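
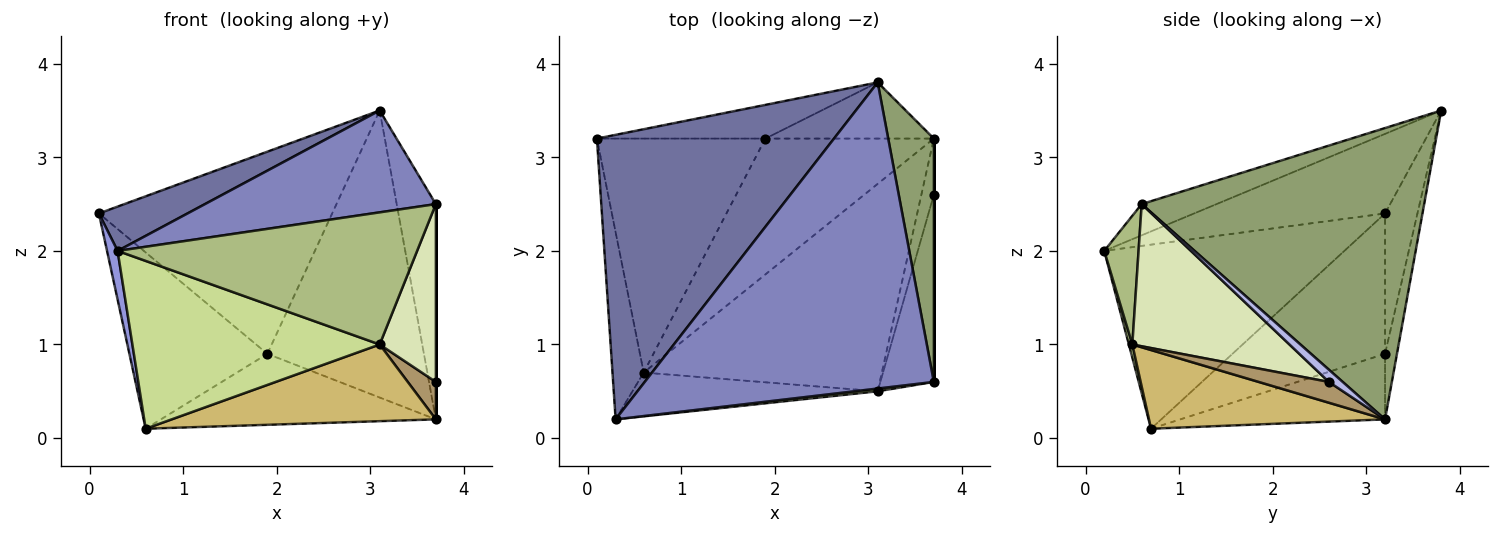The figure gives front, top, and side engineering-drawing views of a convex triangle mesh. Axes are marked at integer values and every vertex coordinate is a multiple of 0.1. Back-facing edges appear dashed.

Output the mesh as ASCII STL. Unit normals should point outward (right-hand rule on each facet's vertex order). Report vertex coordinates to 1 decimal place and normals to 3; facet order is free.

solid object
 facet normal -0.315 -0.146 0.938
  outer loop
   vertex 3.1 3.8 3.5
   vertex 0.1 3.2 2.4
   vertex 0.3 0.2 2.0
  endloop
 endfacet
 facet normal -0.102 -0.314 0.944
  outer loop
   vertex 3.7 0.6 2.5
   vertex 3.1 3.8 3.5
   vertex 0.3 0.2 2.0
  endloop
 endfacet
 facet normal -0.985 -0.043 -0.167
  outer loop
   vertex 0.6 0.7 0.1
   vertex 0.3 0.2 2.0
   vertex 0.1 3.2 2.4
  endloop
 endfacet
 facet normal 1.000 0.000 0.000
  outer loop
   vertex 3.7 3.2 0.2
   vertex 3.7 0.6 2.5
   vertex 3.7 2.6 0.6
  endloop
 endfacet
 facet normal 0.979 0.136 0.153
  outer loop
   vertex 3.7 3.2 0.2
   vertex 3.1 3.8 3.5
   vertex 3.7 0.6 2.5
  endloop
 endfacet
 facet normal 0.114 -0.993 0.021
  outer loop
   vertex 3.1 0.5 1.0
   vertex 3.7 0.6 2.5
   vertex 0.3 0.2 2.0
  endloop
 endfacet
 facet normal 0.013 -0.968 -0.252
  outer loop
   vertex 3.1 0.5 1.0
   vertex 0.3 0.2 2.0
   vertex 0.6 0.7 0.1
  endloop
 endfacet
 facet normal 0.888 -0.317 -0.334
  outer loop
   vertex 3.1 0.5 1.0
   vertex 3.7 2.6 0.6
   vertex 3.7 0.6 2.5
  endloop
 endfacet
 facet normal 0.811 -0.324 -0.487
  outer loop
   vertex 3.1 0.5 1.0
   vertex 3.7 3.2 0.2
   vertex 3.7 2.6 0.6
  endloop
 endfacet
 facet normal 0.296 -0.331 -0.896
  outer loop
   vertex 3.1 0.5 1.0
   vertex 0.6 0.7 0.1
   vertex 3.7 3.2 0.2
  endloop
 endfacet
 facet normal -0.554 0.501 -0.665
  outer loop
   vertex 1.9 3.2 0.9
   vertex 0.6 0.7 0.1
   vertex 0.1 3.2 2.4
  endloop
 endfacet
 facet normal -0.326 0.438 -0.838
  outer loop
   vertex 1.9 3.2 0.9
   vertex 3.7 3.2 0.2
   vertex 0.6 0.7 0.1
  endloop
 endfacet
 facet normal -0.136 0.977 -0.163
  outer loop
   vertex 1.9 3.2 0.9
   vertex 0.1 3.2 2.4
   vertex 3.1 3.8 3.5
  endloop
 endfacet
 facet normal -0.074 0.979 -0.191
  outer loop
   vertex 1.9 3.2 0.9
   vertex 3.1 3.8 3.5
   vertex 3.7 3.2 0.2
  endloop
 endfacet
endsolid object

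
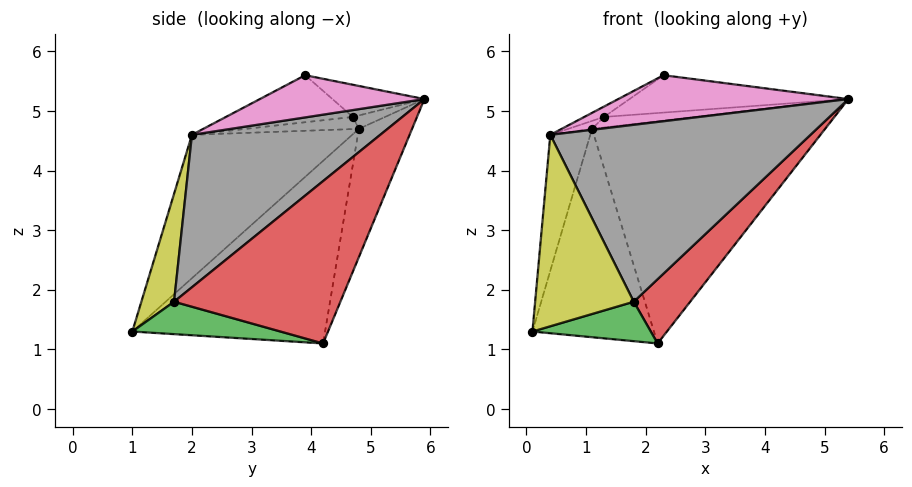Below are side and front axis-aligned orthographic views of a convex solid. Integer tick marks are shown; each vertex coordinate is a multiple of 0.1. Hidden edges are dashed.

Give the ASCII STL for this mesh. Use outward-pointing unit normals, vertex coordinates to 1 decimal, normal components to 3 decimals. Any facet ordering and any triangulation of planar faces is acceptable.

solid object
 facet normal -0.799 0.504 -0.328
  outer loop
   vertex 1.1 4.8 4.7
   vertex 2.2 4.2 1.1
   vertex 0.1 1.0 1.3
  endloop
 endfacet
 facet normal -0.217 0.950 -0.225
  outer loop
   vertex 1.1 4.8 4.7
   vertex 5.4 5.9 5.2
   vertex 2.2 4.2 1.1
  endloop
 endfacet
 facet normal 0.382 -0.305 -0.872
  outer loop
   vertex 1.8 1.7 1.8
   vertex 0.1 1.0 1.3
   vertex 2.2 4.2 1.1
  endloop
 endfacet
 facet normal 0.810 -0.275 -0.518
  outer loop
   vertex 1.8 1.7 1.8
   vertex 2.2 4.2 1.1
   vertex 5.4 5.9 5.2
  endloop
 endfacet
 facet normal -0.205 0.487 0.849
  outer loop
   vertex 1.3 4.7 4.9
   vertex 2.3 3.9 5.6
   vertex 5.4 5.9 5.2
  endloop
 endfacet
 facet normal -0.261 0.734 0.627
  outer loop
   vertex 1.3 4.7 4.9
   vertex 5.4 5.9 5.2
   vertex 1.1 4.8 4.7
  endloop
 endfacet
 facet normal 0.532 -0.744 0.403
  outer loop
   vertex 0.4 2.0 4.6
   vertex 5.4 5.9 5.2
   vertex 2.3 3.9 5.6
  endloop
 endfacet
 facet normal 0.548 -0.757 0.355
  outer loop
   vertex 0.4 2.0 4.6
   vertex 1.8 1.7 1.8
   vertex 5.4 5.9 5.2
  endloop
 endfacet
 facet normal 0.305 -0.919 0.251
  outer loop
   vertex 0.4 2.0 4.6
   vertex 0.1 1.0 1.3
   vertex 1.8 1.7 1.8
  endloop
 endfacet
 facet normal -0.527 0.082 0.846
  outer loop
   vertex 0.4 2.0 4.6
   vertex 2.3 3.9 5.6
   vertex 1.3 4.7 4.9
  endloop
 endfacet
 facet normal -0.970 0.242 0.015
  outer loop
   vertex 0.4 2.0 4.6
   vertex 1.1 4.8 4.7
   vertex 0.1 1.0 1.3
  endloop
 endfacet
 facet normal -0.664 0.140 0.734
  outer loop
   vertex 0.4 2.0 4.6
   vertex 1.3 4.7 4.9
   vertex 1.1 4.8 4.7
  endloop
 endfacet
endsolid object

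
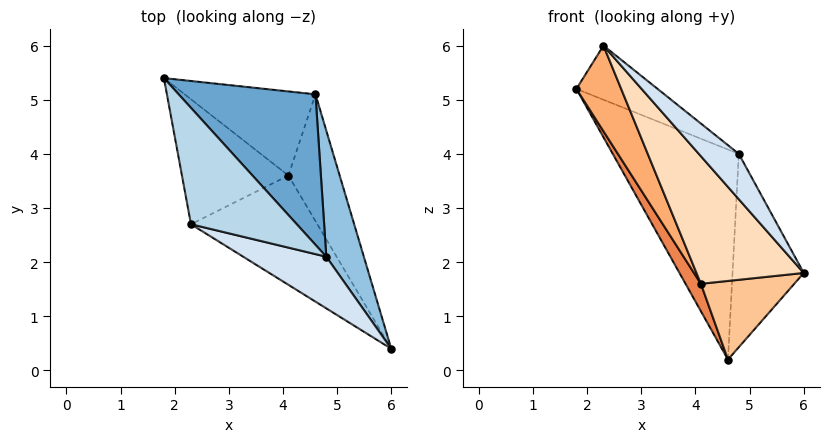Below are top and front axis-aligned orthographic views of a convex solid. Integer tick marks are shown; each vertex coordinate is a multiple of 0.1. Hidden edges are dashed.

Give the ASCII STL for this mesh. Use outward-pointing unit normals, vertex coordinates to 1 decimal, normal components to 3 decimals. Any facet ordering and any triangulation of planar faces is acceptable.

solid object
 facet normal 0.748 0.539 0.387
  outer loop
   vertex 4.8 2.1 4.0
   vertex 4.6 5.1 0.2
   vertex 1.8 5.4 5.2
  endloop
 endfacet
 facet normal 0.910 0.348 0.227
  outer loop
   vertex 4.8 2.1 4.0
   vertex 6.0 0.4 1.8
   vertex 4.6 5.1 0.2
  endloop
 endfacet
 facet normal 0.637 0.325 0.699
  outer loop
   vertex 4.8 2.1 4.0
   vertex 1.8 5.4 5.2
   vertex 2.3 2.7 6.0
  endloop
 endfacet
 facet normal 0.405 -0.603 0.687
  outer loop
   vertex 4.8 2.1 4.0
   vertex 2.3 2.7 6.0
   vertex 6.0 0.4 1.8
  endloop
 endfacet
 facet normal -0.866 -0.155 -0.476
  outer loop
   vertex 4.1 3.6 1.6
   vertex 1.8 5.4 5.2
   vertex 4.6 5.1 0.2
  endloop
 endfacet
 facet normal -0.866 -0.283 -0.412
  outer loop
   vertex 4.1 3.6 1.6
   vertex 2.3 2.7 6.0
   vertex 1.8 5.4 5.2
  endloop
 endfacet
 facet normal -0.624 -0.412 -0.664
  outer loop
   vertex 4.1 3.6 1.6
   vertex 4.6 5.1 0.2
   vertex 6.0 0.4 1.8
  endloop
 endfacet
 facet normal -0.771 -0.484 -0.414
  outer loop
   vertex 4.1 3.6 1.6
   vertex 6.0 0.4 1.8
   vertex 2.3 2.7 6.0
  endloop
 endfacet
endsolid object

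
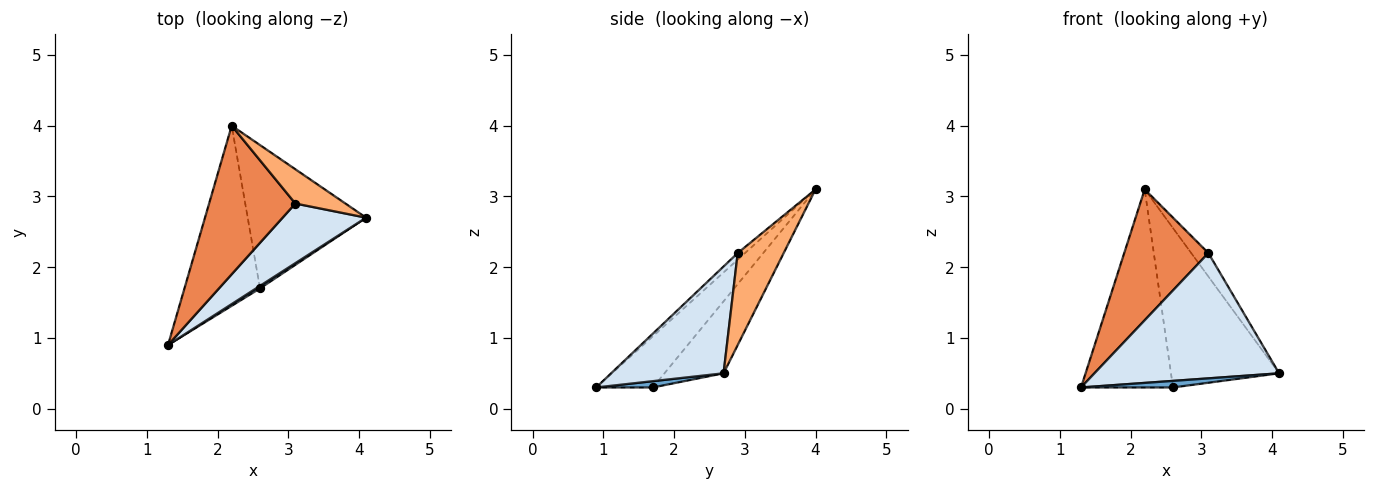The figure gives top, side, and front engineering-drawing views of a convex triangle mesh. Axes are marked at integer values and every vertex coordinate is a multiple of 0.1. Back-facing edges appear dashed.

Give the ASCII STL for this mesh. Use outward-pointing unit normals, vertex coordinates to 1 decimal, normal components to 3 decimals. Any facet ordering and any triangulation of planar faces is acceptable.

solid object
 facet normal 0.498 -0.809 0.311
  outer loop
   vertex 2.6 1.7 0.3
   vertex 4.1 2.7 0.5
   vertex 1.3 0.9 0.3
  endloop
 endfacet
 facet normal -0.414 0.673 -0.612
  outer loop
   vertex 2.6 1.7 0.3
   vertex 1.3 0.9 0.3
   vertex 2.2 4.0 3.1
  endloop
 endfacet
 facet normal -0.377 0.689 -0.620
  outer loop
   vertex 2.6 1.7 0.3
   vertex 2.2 4.0 3.1
   vertex 4.1 2.7 0.5
  endloop
 endfacet
 facet normal 0.482 -0.791 0.376
  outer loop
   vertex 3.1 2.9 2.2
   vertex 1.3 0.9 0.3
   vertex 4.1 2.7 0.5
  endloop
 endfacet
 facet normal -0.057 -0.660 0.749
  outer loop
   vertex 3.1 2.9 2.2
   vertex 2.2 4.0 3.1
   vertex 1.3 0.9 0.3
  endloop
 endfacet
 facet normal 0.835 0.311 0.454
  outer loop
   vertex 3.1 2.9 2.2
   vertex 4.1 2.7 0.5
   vertex 2.2 4.0 3.1
  endloop
 endfacet
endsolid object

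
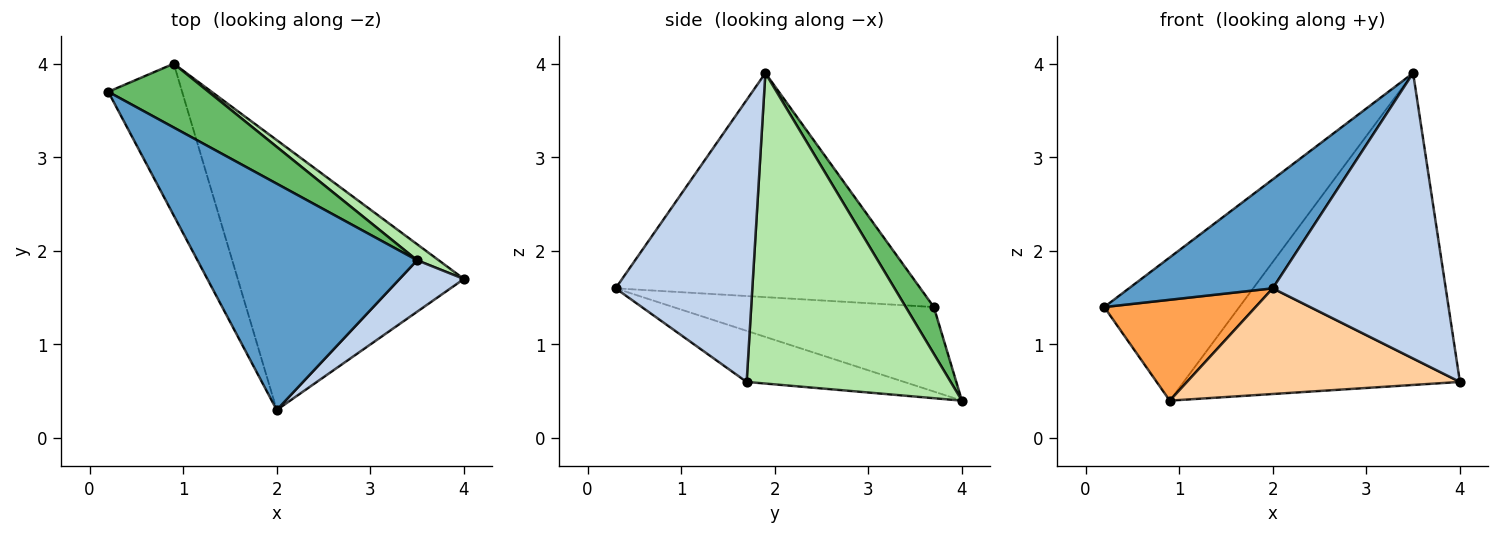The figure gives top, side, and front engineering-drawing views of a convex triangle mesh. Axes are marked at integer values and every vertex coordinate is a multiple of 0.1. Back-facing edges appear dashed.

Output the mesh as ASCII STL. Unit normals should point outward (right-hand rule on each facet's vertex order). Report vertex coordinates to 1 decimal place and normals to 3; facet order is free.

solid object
 facet normal -0.677 -0.319 0.663
  outer loop
   vertex 3.5 1.9 3.9
   vertex 0.2 3.7 1.4
   vertex 2.0 0.3 1.6
  endloop
 endfacet
 facet normal 0.614 -0.777 0.140
  outer loop
   vertex 3.5 1.9 3.9
   vertex 2.0 0.3 1.6
   vertex 4.0 1.7 0.6
  endloop
 endfacet
 facet normal -0.690 -0.401 -0.603
  outer loop
   vertex 0.9 4.0 0.4
   vertex 2.0 0.3 1.6
   vertex 0.2 3.7 1.4
  endloop
 endfacet
 facet normal -0.206 -0.357 -0.911
  outer loop
   vertex 0.9 4.0 0.4
   vertex 4.0 1.7 0.6
   vertex 2.0 0.3 1.6
  endloop
 endfacet
 facet normal 0.187 0.897 0.400
  outer loop
   vertex 0.9 4.0 0.4
   vertex 0.2 3.7 1.4
   vertex 3.5 1.9 3.9
  endloop
 endfacet
 facet normal 0.594 0.804 0.041
  outer loop
   vertex 0.9 4.0 0.4
   vertex 3.5 1.9 3.9
   vertex 4.0 1.7 0.6
  endloop
 endfacet
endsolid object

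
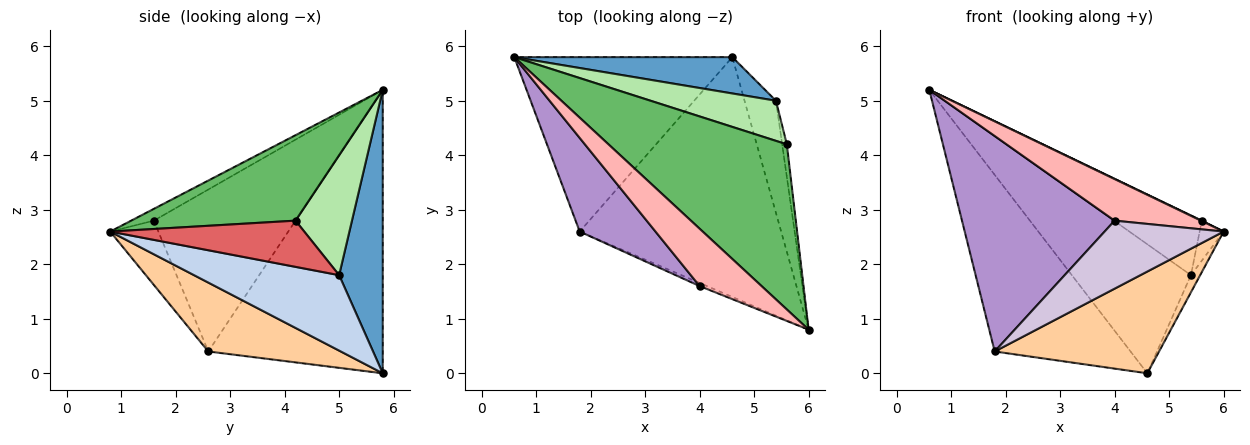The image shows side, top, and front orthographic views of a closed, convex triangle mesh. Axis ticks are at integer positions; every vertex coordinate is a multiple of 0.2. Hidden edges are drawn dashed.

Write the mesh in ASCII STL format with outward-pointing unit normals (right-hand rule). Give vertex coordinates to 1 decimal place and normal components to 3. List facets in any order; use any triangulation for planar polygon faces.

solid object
 facet normal 0.332 0.908 0.256
  outer loop
   vertex 5.4 5.0 1.8
   vertex 4.6 5.8 0.0
   vertex 0.6 5.8 5.2
  endloop
 endfacet
 facet normal 0.922 0.059 -0.384
  outer loop
   vertex 5.4 5.0 1.8
   vertex 6.0 0.8 2.6
   vertex 4.6 5.8 0.0
  endloop
 endfacet
 facet normal -0.674 0.525 -0.519
  outer loop
   vertex 1.8 2.6 0.4
   vertex 0.6 5.8 5.2
   vertex 4.6 5.8 0.0
  endloop
 endfacet
 facet normal 0.300 -0.373 -0.878
  outer loop
   vertex 1.8 2.6 0.4
   vertex 4.6 5.8 0.0
   vertex 6.0 0.8 2.6
  endloop
 endfacet
 facet normal 0.432 -0.002 0.902
  outer loop
   vertex 5.6 4.2 2.8
   vertex 0.6 5.8 5.2
   vertex 6.0 0.8 2.6
  endloop
 endfacet
 facet normal 0.471 0.733 0.492
  outer loop
   vertex 5.6 4.2 2.8
   vertex 5.4 5.0 1.8
   vertex 0.6 5.8 5.2
  endloop
 endfacet
 facet normal 0.987 0.122 -0.100
  outer loop
   vertex 5.6 4.2 2.8
   vertex 6.0 0.8 2.6
   vertex 5.4 5.0 1.8
  endloop
 endfacet
 facet normal -0.152 -0.580 0.800
  outer loop
   vertex 4.0 1.6 2.8
   vertex 6.0 0.8 2.6
   vertex 0.6 5.8 5.2
  endloop
 endfacet
 facet normal -0.648 -0.698 0.303
  outer loop
   vertex 4.0 1.6 2.8
   vertex 0.6 5.8 5.2
   vertex 1.8 2.6 0.4
  endloop
 endfacet
 facet normal -0.375 -0.926 -0.042
  outer loop
   vertex 4.0 1.6 2.8
   vertex 1.8 2.6 0.4
   vertex 6.0 0.8 2.6
  endloop
 endfacet
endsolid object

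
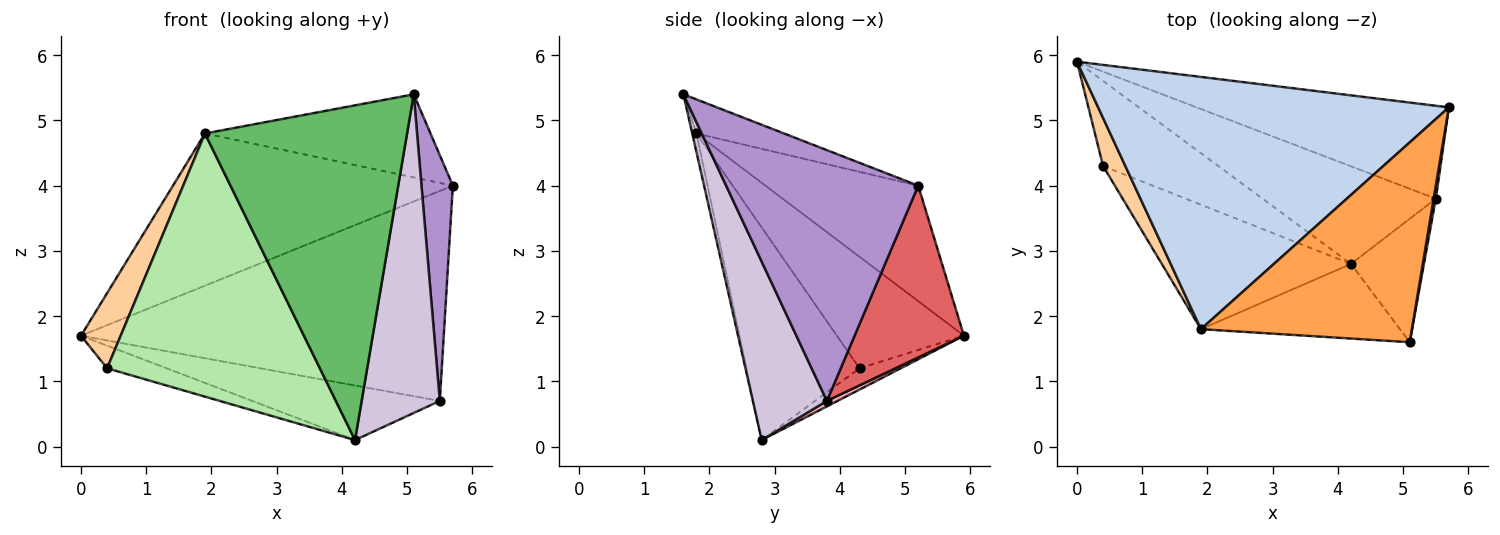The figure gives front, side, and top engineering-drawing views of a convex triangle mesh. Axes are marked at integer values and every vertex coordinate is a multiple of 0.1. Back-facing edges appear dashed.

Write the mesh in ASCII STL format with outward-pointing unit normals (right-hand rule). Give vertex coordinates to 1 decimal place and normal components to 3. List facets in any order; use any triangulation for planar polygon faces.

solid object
 facet normal -0.175 0.253 -0.951
  outer loop
   vertex 0.4 4.3 1.2
   vertex 0.0 5.9 1.7
   vertex 4.2 2.8 0.1
  endloop
 endfacet
 facet normal -0.271 0.497 0.824
  outer loop
   vertex 1.9 1.8 4.8
   vertex 5.7 5.2 4.0
   vertex 0.0 5.9 1.7
  endloop
 endfacet
 facet normal -0.148 0.380 0.913
  outer loop
   vertex 1.9 1.8 4.8
   vertex 5.1 1.6 5.4
   vertex 5.7 5.2 4.0
  endloop
 endfacet
 facet normal -0.938 -0.293 0.187
  outer loop
   vertex 1.9 1.8 4.8
   vertex 0.0 5.9 1.7
   vertex 0.4 4.3 1.2
  endloop
 endfacet
 facet normal -0.020 -0.976 -0.218
  outer loop
   vertex 1.9 1.8 4.8
   vertex 4.2 2.8 0.1
   vertex 5.1 1.6 5.4
  endloop
 endfacet
 facet normal -0.433 -0.815 -0.385
  outer loop
   vertex 1.9 1.8 4.8
   vertex 0.4 4.3 1.2
   vertex 4.2 2.8 0.1
  endloop
 endfacet
 facet normal 0.266 0.882 -0.390
  outer loop
   vertex 5.5 3.8 0.7
   vertex 0.0 5.9 1.7
   vertex 5.7 5.2 4.0
  endloop
 endfacet
 facet normal 0.028 0.488 -0.873
  outer loop
   vertex 5.5 3.8 0.7
   vertex 4.2 2.8 0.1
   vertex 0.0 5.9 1.7
  endloop
 endfacet
 facet normal 0.987 -0.161 0.009
  outer loop
   vertex 5.5 3.8 0.7
   vertex 5.7 5.2 4.0
   vertex 5.1 1.6 5.4
  endloop
 endfacet
 facet normal 0.662 -0.699 -0.271
  outer loop
   vertex 5.5 3.8 0.7
   vertex 5.1 1.6 5.4
   vertex 4.2 2.8 0.1
  endloop
 endfacet
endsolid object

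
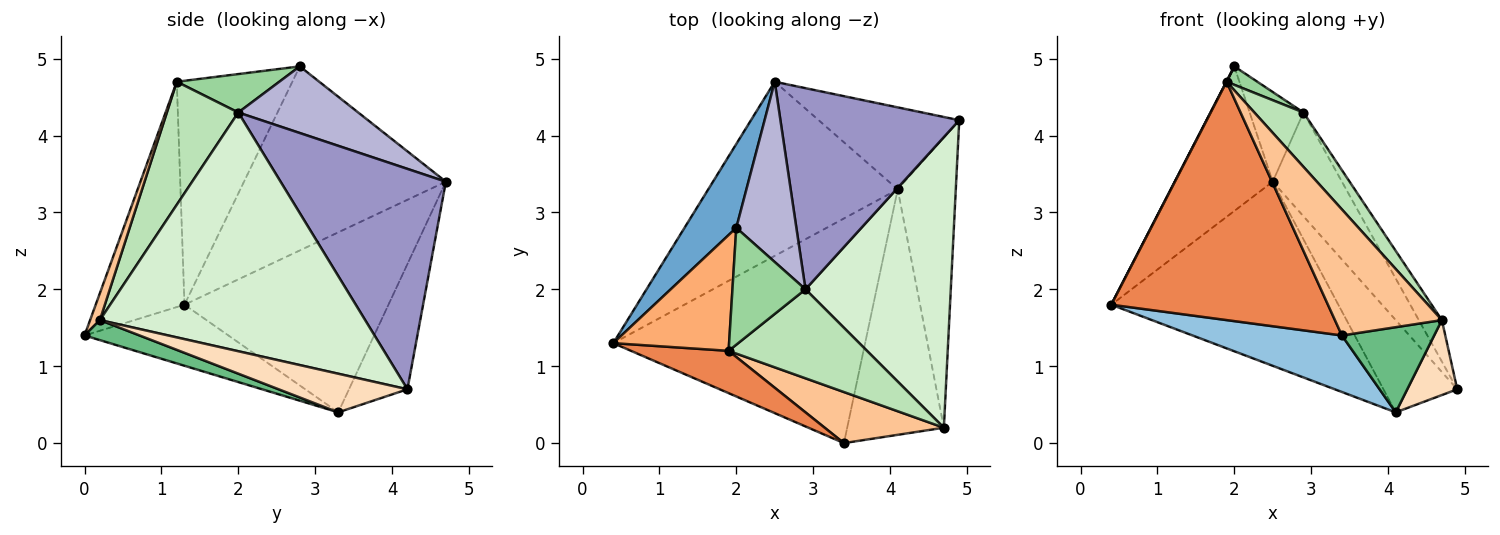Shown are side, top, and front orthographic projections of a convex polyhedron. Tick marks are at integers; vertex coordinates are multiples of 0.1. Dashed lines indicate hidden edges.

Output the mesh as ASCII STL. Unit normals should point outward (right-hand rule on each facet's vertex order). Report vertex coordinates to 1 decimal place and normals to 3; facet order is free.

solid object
 facet normal -0.872 0.423 0.245
  outer loop
   vertex 2.5 4.7 3.4
   vertex 0.4 1.3 1.8
   vertex 2.0 2.8 4.9
  endloop
 endfacet
 facet normal -0.229 -0.238 -0.944
  outer loop
   vertex 4.1 3.3 0.4
   vertex 3.4 0.0 1.4
   vertex 0.4 1.3 1.8
  endloop
 endfacet
 facet normal -0.547 0.608 -0.575
  outer loop
   vertex 4.1 3.3 0.4
   vertex 0.4 1.3 1.8
   vertex 2.5 4.7 3.4
  endloop
 endfacet
 facet normal -0.509 0.643 -0.572
  outer loop
   vertex 4.1 3.3 0.4
   vertex 2.5 4.7 3.4
   vertex 4.9 4.2 0.7
  endloop
 endfacet
 facet normal -0.374 -0.913 0.162
  outer loop
   vertex 1.9 1.2 4.7
   vertex 0.4 1.3 1.8
   vertex 3.4 0.0 1.4
  endloop
 endfacet
 facet normal -0.888 -0.002 0.459
  outer loop
   vertex 1.9 1.2 4.7
   vertex 2.0 2.8 4.9
   vertex 0.4 1.3 1.8
  endloop
 endfacet
 facet normal 0.085 -0.923 0.374
  outer loop
   vertex 4.7 0.2 1.6
   vertex 1.9 1.2 4.7
   vertex 3.4 0.0 1.4
  endloop
 endfacet
 facet normal 0.542 -0.210 -0.814
  outer loop
   vertex 4.7 0.2 1.6
   vertex 4.1 3.3 0.4
   vertex 4.9 4.2 0.7
  endloop
 endfacet
 facet normal 0.192 -0.322 -0.927
  outer loop
   vertex 4.7 0.2 1.6
   vertex 3.4 0.0 1.4
   vertex 4.1 3.3 0.4
  endloop
 endfacet
 facet normal 0.461 -0.138 0.876
  outer loop
   vertex 2.9 2.0 4.3
   vertex 2.0 2.8 4.9
   vertex 1.9 1.2 4.7
  endloop
 endfacet
 facet normal 0.604 -0.415 0.680
  outer loop
   vertex 2.9 2.0 4.3
   vertex 1.9 1.2 4.7
   vertex 4.7 0.2 1.6
  endloop
 endfacet
 facet normal 0.852 0.074 0.519
  outer loop
   vertex 2.9 2.0 4.3
   vertex 4.7 0.2 1.6
   vertex 4.9 4.2 0.7
  endloop
 endfacet
 facet normal 0.739 0.309 0.599
  outer loop
   vertex 2.9 2.0 4.3
   vertex 4.9 4.2 0.7
   vertex 2.5 4.7 3.4
  endloop
 endfacet
 facet normal 0.705 0.316 0.635
  outer loop
   vertex 2.9 2.0 4.3
   vertex 2.5 4.7 3.4
   vertex 2.0 2.8 4.9
  endloop
 endfacet
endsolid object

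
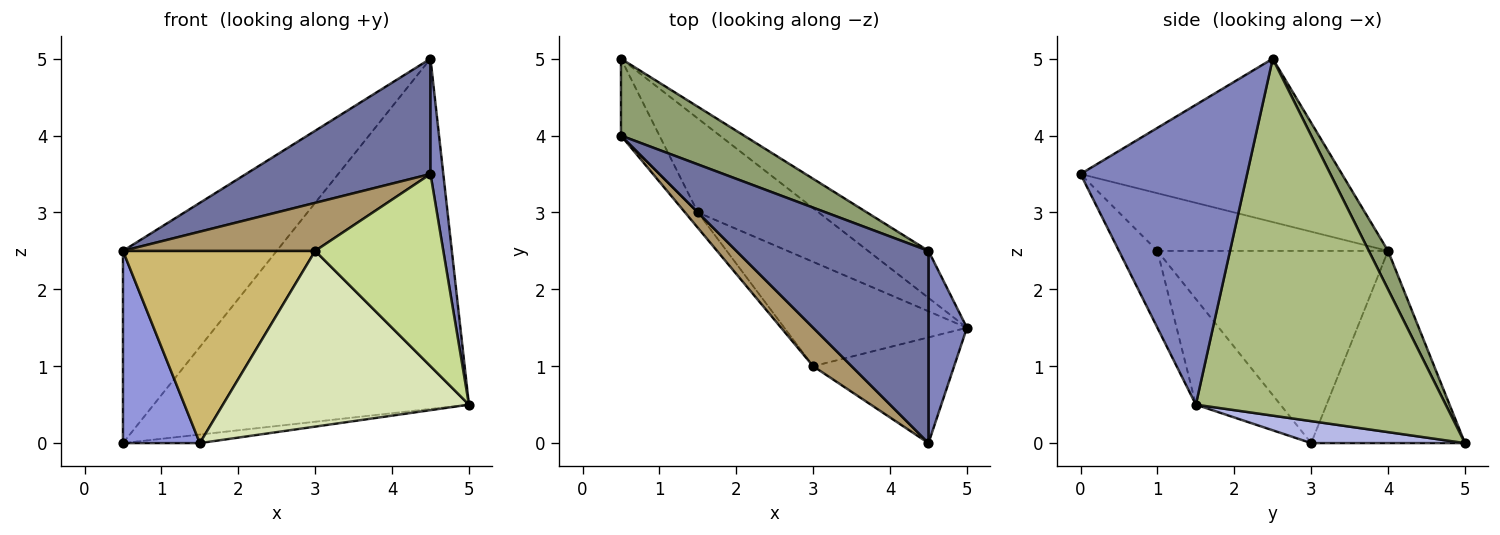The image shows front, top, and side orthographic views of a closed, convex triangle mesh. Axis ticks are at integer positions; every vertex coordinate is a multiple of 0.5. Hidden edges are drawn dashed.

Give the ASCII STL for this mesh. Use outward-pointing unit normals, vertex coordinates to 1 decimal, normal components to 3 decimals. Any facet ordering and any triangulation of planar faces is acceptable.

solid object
 facet normal -0.589 -0.416 0.693
  outer loop
   vertex 4.5 2.5 5.0
   vertex 0.5 4.0 2.5
   vertex 4.5 0.0 3.5
  endloop
 endfacet
 facet normal 0.989 -0.076 0.127
  outer loop
   vertex 4.5 2.5 5.0
   vertex 4.5 0.0 3.5
   vertex 5.0 1.5 0.5
  endloop
 endfacet
 facet normal -0.880 -0.440 -0.176
  outer loop
   vertex 0.5 5.0 0.0
   vertex 1.5 3.0 0.0
   vertex 0.5 4.0 2.5
  endloop
 endfacet
 facet normal 0.178 0.089 -0.980
  outer loop
   vertex 0.5 5.0 0.0
   vertex 5.0 1.5 0.5
   vertex 1.5 3.0 0.0
  endloop
 endfacet
 facet normal 0.115 0.922 0.369
  outer loop
   vertex 0.5 5.0 0.0
   vertex 0.5 4.0 2.5
   vertex 4.5 2.5 5.0
  endloop
 endfacet
 facet normal 0.618 0.779 -0.105
  outer loop
   vertex 0.5 5.0 0.0
   vertex 4.5 2.5 5.0
   vertex 5.0 1.5 0.5
  endloop
 endfacet
 facet normal -0.254 -0.847 -0.466
  outer loop
   vertex 3.0 1.0 2.5
   vertex 5.0 1.5 0.5
   vertex 4.5 0.0 3.5
  endloop
 endfacet
 facet normal -0.283 -0.825 -0.490
  outer loop
   vertex 3.0 1.0 2.5
   vertex 1.5 3.0 0.0
   vertex 5.0 1.5 0.5
  endloop
 endfacet
 facet normal -0.684 -0.570 0.456
  outer loop
   vertex 3.0 1.0 2.5
   vertex 4.5 0.0 3.5
   vertex 0.5 4.0 2.5
  endloop
 endfacet
 facet normal -0.767 -0.639 -0.051
  outer loop
   vertex 3.0 1.0 2.5
   vertex 0.5 4.0 2.5
   vertex 1.5 3.0 0.0
  endloop
 endfacet
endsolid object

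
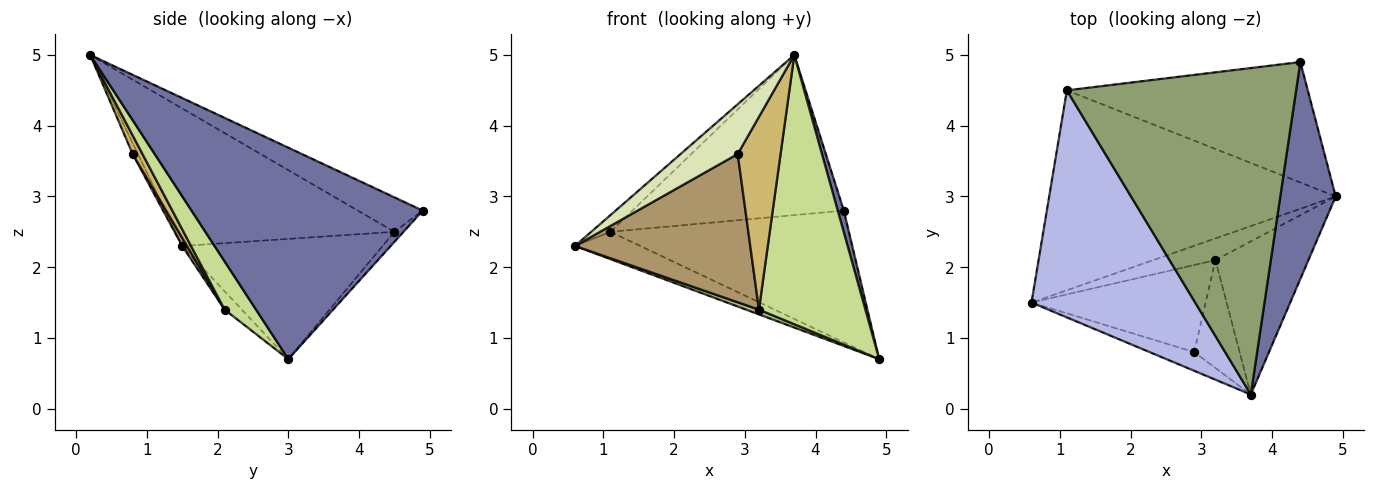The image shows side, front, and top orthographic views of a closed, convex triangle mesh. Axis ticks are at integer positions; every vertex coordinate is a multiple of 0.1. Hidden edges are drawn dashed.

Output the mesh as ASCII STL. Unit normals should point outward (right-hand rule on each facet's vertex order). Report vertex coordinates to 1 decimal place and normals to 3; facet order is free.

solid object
 facet normal 0.967 -0.025 0.253
  outer loop
   vertex 4.4 4.9 2.8
   vertex 3.7 0.2 5.0
   vertex 4.9 3.0 0.7
  endloop
 endfacet
 facet normal -0.384 0.125 -0.915
  outer loop
   vertex 1.1 4.5 2.5
   vertex 4.9 3.0 0.7
   vertex 0.6 1.5 2.3
  endloop
 endfacet
 facet normal -0.028 0.738 -0.674
  outer loop
   vertex 1.1 4.5 2.5
   vertex 4.4 4.9 2.8
   vertex 4.9 3.0 0.7
  endloop
 endfacet
 facet normal -0.642 0.056 0.764
  outer loop
   vertex 1.1 4.5 2.5
   vertex 0.6 1.5 2.3
   vertex 3.7 0.2 5.0
  endloop
 endfacet
 facet normal -0.134 0.436 0.890
  outer loop
   vertex 1.1 4.5 2.5
   vertex 3.7 0.2 5.0
   vertex 4.4 4.9 2.8
  endloop
 endfacet
 facet normal -0.277 -0.206 -0.938
  outer loop
   vertex 3.2 2.1 1.4
   vertex 0.6 1.5 2.3
   vertex 4.9 3.0 0.7
  endloop
 endfacet
 facet normal 0.249 -0.842 -0.479
  outer loop
   vertex 3.2 2.1 1.4
   vertex 4.9 3.0 0.7
   vertex 3.7 0.2 5.0
  endloop
 endfacet
 facet normal -0.086 -0.933 -0.351
  outer loop
   vertex 2.9 0.8 3.6
   vertex 3.7 0.2 5.0
   vertex 0.6 1.5 2.3
  endloop
 endfacet
 facet normal 0.024 -0.862 -0.506
  outer loop
   vertex 2.9 0.8 3.6
   vertex 0.6 1.5 2.3
   vertex 3.2 2.1 1.4
  endloop
 endfacet
 facet normal 0.196 -0.856 -0.479
  outer loop
   vertex 2.9 0.8 3.6
   vertex 3.2 2.1 1.4
   vertex 3.7 0.2 5.0
  endloop
 endfacet
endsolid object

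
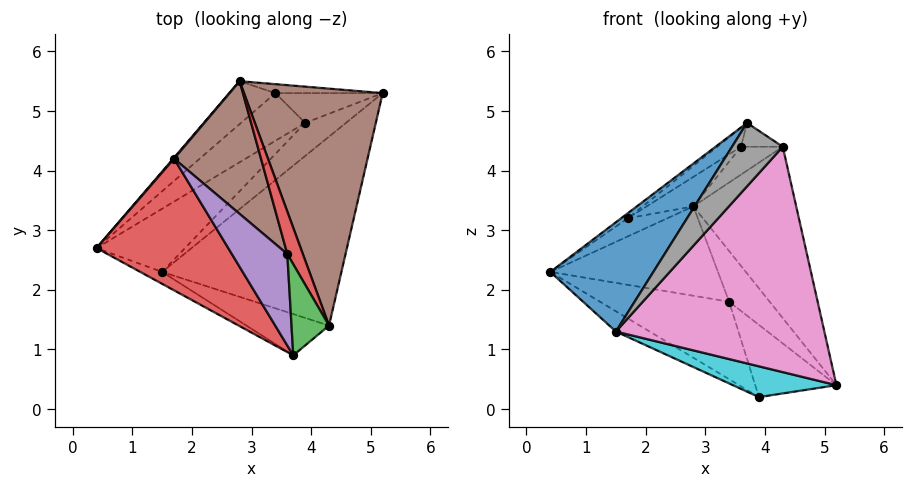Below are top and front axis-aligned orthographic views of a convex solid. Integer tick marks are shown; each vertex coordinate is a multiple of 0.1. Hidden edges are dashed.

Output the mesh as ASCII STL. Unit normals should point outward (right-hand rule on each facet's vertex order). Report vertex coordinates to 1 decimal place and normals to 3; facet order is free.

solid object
 facet normal -0.418 -0.903 -0.099
  outer loop
   vertex 1.5 2.3 1.3
   vertex 3.7 0.9 4.8
   vertex 0.4 2.7 2.3
  endloop
 endfacet
 facet normal -0.649 0.686 -0.329
  outer loop
   vertex 3.4 5.3 1.8
   vertex 0.4 2.7 2.3
   vertex 2.8 5.5 3.4
  endloop
 endfacet
 facet normal -0.134 0.976 -0.172
  outer loop
   vertex 3.4 5.3 1.8
   vertex 2.8 5.5 3.4
   vertex 5.2 5.3 0.4
  endloop
 endfacet
 facet normal -0.593 0.031 0.805
  outer loop
   vertex 1.7 4.2 3.2
   vertex 0.4 2.7 2.3
   vertex 3.7 0.9 4.8
  endloop
 endfacet
 facet normal -0.766 0.642 0.035
  outer loop
   vertex 1.7 4.2 3.2
   vertex 2.8 5.5 3.4
   vertex 0.4 2.7 2.3
  endloop
 endfacet
 facet normal 0.728 0.402 0.556
  outer loop
   vertex 4.3 1.4 4.4
   vertex 5.2 5.3 0.4
   vertex 2.8 5.5 3.4
  endloop
 endfacet
 facet normal 0.422 -0.695 -0.583
  outer loop
   vertex 4.3 1.4 4.4
   vertex 1.5 2.3 1.3
   vertex 5.2 5.3 0.4
  endloop
 endfacet
 facet normal 0.317 -0.795 -0.517
  outer loop
   vertex 4.3 1.4 4.4
   vertex 3.7 0.9 4.8
   vertex 1.5 2.3 1.3
  endloop
 endfacet
 facet normal -0.602 0.244 -0.760
  outer loop
   vertex 3.9 4.8 0.2
   vertex 1.5 2.3 1.3
   vertex 0.4 2.7 2.3
  endloop
 endfacet
 facet normal 0.351 -0.638 -0.685
  outer loop
   vertex 3.9 4.8 0.2
   vertex 5.2 5.3 0.4
   vertex 1.5 2.3 1.3
  endloop
 endfacet
 facet normal -0.637 0.657 -0.404
  outer loop
   vertex 3.9 4.8 0.2
   vertex 0.4 2.7 2.3
   vertex 3.4 5.3 1.8
  endloop
 endfacet
 facet normal -0.285 0.886 -0.366
  outer loop
   vertex 3.9 4.8 0.2
   vertex 3.4 5.3 1.8
   vertex 5.2 5.3 0.4
  endloop
 endfacet
 facet normal 0.398 0.232 0.887
  outer loop
   vertex 3.6 2.6 4.4
   vertex 3.7 0.9 4.8
   vertex 4.3 1.4 4.4
  endloop
 endfacet
 facet normal 0.684 0.399 0.610
  outer loop
   vertex 3.6 2.6 4.4
   vertex 4.3 1.4 4.4
   vertex 2.8 5.5 3.4
  endloop
 endfacet
 facet normal -0.408 0.186 0.894
  outer loop
   vertex 3.6 2.6 4.4
   vertex 1.7 4.2 3.2
   vertex 3.7 0.9 4.8
  endloop
 endfacet
 facet normal -0.398 0.199 0.896
  outer loop
   vertex 3.6 2.6 4.4
   vertex 2.8 5.5 3.4
   vertex 1.7 4.2 3.2
  endloop
 endfacet
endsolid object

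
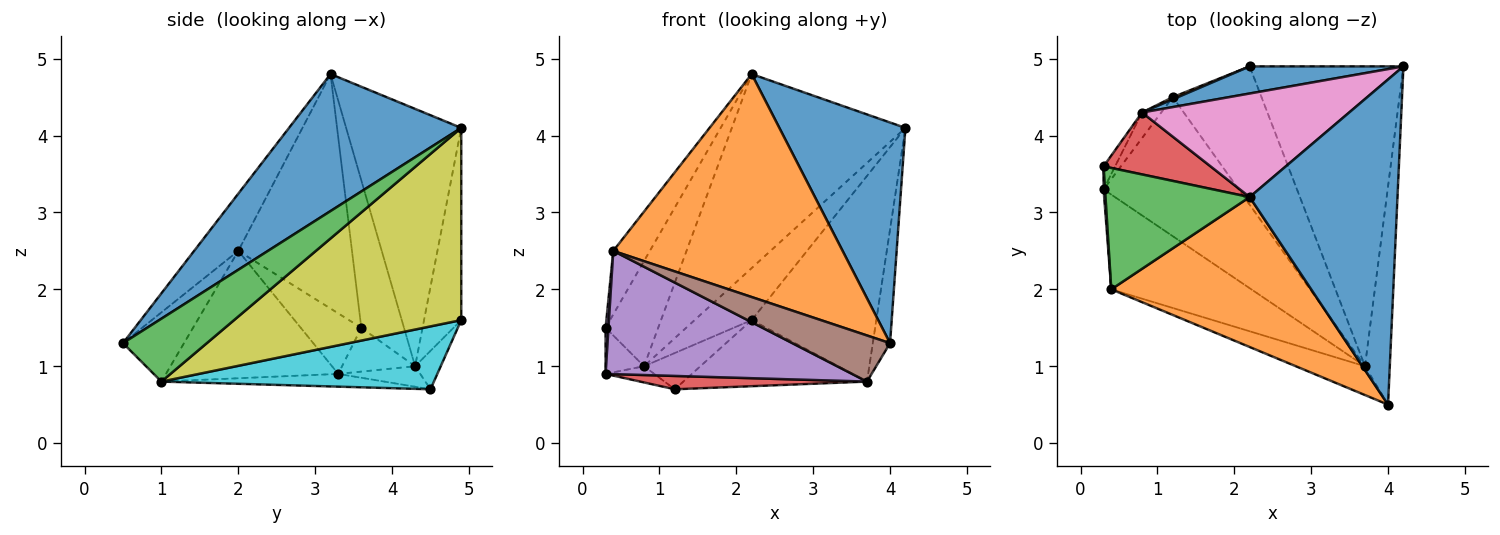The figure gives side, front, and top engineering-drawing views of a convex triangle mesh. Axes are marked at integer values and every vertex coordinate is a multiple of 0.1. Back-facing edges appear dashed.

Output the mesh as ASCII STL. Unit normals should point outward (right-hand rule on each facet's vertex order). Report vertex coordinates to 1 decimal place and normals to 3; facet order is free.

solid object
 facet normal 0.609 -0.446 0.657
  outer loop
   vertex 2.2 3.2 4.8
   vertex 4.0 0.5 1.3
   vertex 4.2 4.9 4.1
  endloop
 endfacet
 facet normal -0.158 -0.819 0.551
  outer loop
   vertex 0.4 2.0 2.5
   vertex 4.0 0.5 1.3
   vertex 2.2 3.2 4.8
  endloop
 endfacet
 facet normal 0.914 0.188 -0.360
  outer loop
   vertex 3.7 1.0 0.8
   vertex 4.2 4.9 4.1
   vertex 4.0 0.5 1.3
  endloop
 endfacet
 facet normal -0.093 -0.095 -0.991
  outer loop
   vertex 3.7 1.0 0.8
   vertex 0.3 3.3 0.9
   vertex 1.2 4.5 0.7
  endloop
 endfacet
 facet normal -0.485 -0.693 -0.533
  outer loop
   vertex 3.7 1.0 0.8
   vertex 0.4 2.0 2.5
   vertex 0.3 3.3 0.9
  endloop
 endfacet
 facet normal -0.468 -0.749 -0.468
  outer loop
   vertex 3.7 1.0 0.8
   vertex 4.0 0.5 1.3
   vertex 0.4 2.0 2.5
  endloop
 endfacet
 facet normal -0.505 0.761 0.406
  outer loop
   vertex 0.8 4.3 1.0
   vertex 2.2 3.2 4.8
   vertex 4.2 4.9 4.1
  endloop
 endfacet
 facet normal -0.669 0.397 -0.628
  outer loop
   vertex 0.8 4.3 1.0
   vertex 1.2 4.5 0.7
   vertex 0.3 3.3 0.9
  endloop
 endfacet
 facet normal 0.718 0.394 -0.574
  outer loop
   vertex 2.2 4.9 1.6
   vertex 4.2 4.9 4.1
   vertex 3.7 1.0 0.8
  endloop
 endfacet
 facet normal 0.539 0.363 -0.760
  outer loop
   vertex 2.2 4.9 1.6
   vertex 3.7 1.0 0.8
   vertex 1.2 4.5 0.7
  endloop
 endfacet
 facet normal -0.501 0.768 0.400
  outer loop
   vertex 2.2 4.9 1.6
   vertex 0.8 4.3 1.0
   vertex 4.2 4.9 4.1
  endloop
 endfacet
 facet normal -0.413 0.909 0.055
  outer loop
   vertex 2.2 4.9 1.6
   vertex 1.2 4.5 0.7
   vertex 0.8 4.3 1.0
  endloop
 endfacet
 facet normal -0.822 0.264 0.505
  outer loop
   vertex 0.3 3.6 1.5
   vertex 0.4 2.0 2.5
   vertex 2.2 3.2 4.8
  endloop
 endfacet
 facet normal -0.573 0.706 0.416
  outer loop
   vertex 0.3 3.6 1.5
   vertex 2.2 3.2 4.8
   vertex 0.8 4.3 1.0
  endloop
 endfacet
 facet normal -0.999 -0.048 0.024
  outer loop
   vertex 0.3 3.6 1.5
   vertex 0.3 3.3 0.9
   vertex 0.4 2.0 2.5
  endloop
 endfacet
 facet normal -0.862 0.454 -0.227
  outer loop
   vertex 0.3 3.6 1.5
   vertex 0.8 4.3 1.0
   vertex 0.3 3.3 0.9
  endloop
 endfacet
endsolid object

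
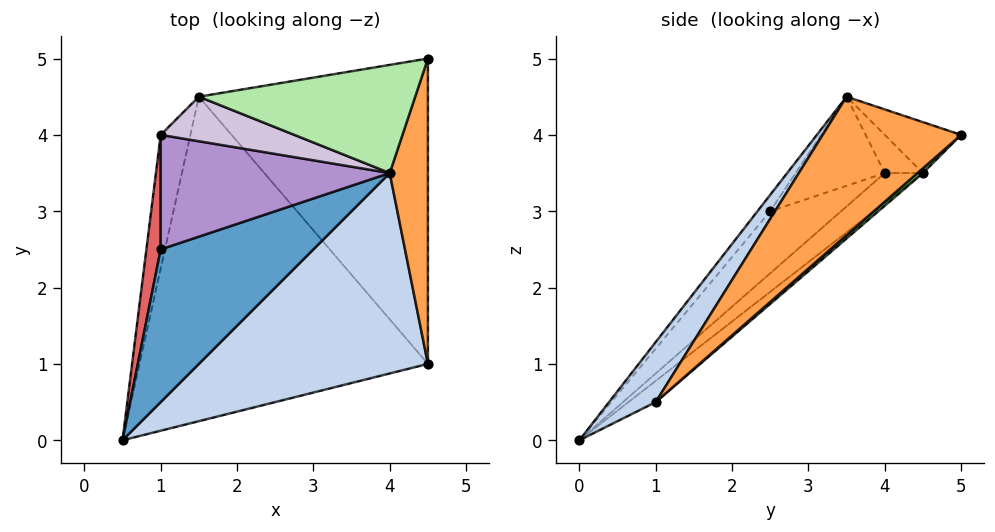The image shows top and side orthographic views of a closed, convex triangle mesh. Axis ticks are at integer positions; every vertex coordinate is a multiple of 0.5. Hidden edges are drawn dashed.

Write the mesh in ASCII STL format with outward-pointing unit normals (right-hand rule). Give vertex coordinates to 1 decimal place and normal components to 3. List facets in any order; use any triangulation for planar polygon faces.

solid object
 facet normal -0.069 -0.761 0.645
  outer loop
   vertex 1.0 2.5 3.0
   vertex 0.5 0.0 0.0
   vertex 4.0 3.5 4.5
  endloop
 endfacet
 facet normal 0.141 -0.832 0.537
  outer loop
   vertex 4.5 1.0 0.5
   vertex 4.0 3.5 4.5
   vertex 0.5 0.0 0.0
  endloop
 endfacet
 facet normal 0.939 -0.227 0.259
  outer loop
   vertex 4.5 1.0 0.5
   vertex 4.5 5.0 4.0
   vertex 4.0 3.5 4.5
  endloop
 endfacet
 facet normal -0.057 0.621 -0.782
  outer loop
   vertex 1.5 4.5 3.5
   vertex 4.5 1.0 0.5
   vertex 0.5 0.0 0.0
  endloop
 endfacet
 facet normal 0.016 0.658 -0.752
  outer loop
   vertex 1.5 4.5 3.5
   vertex 4.5 5.0 4.0
   vertex 4.5 1.0 0.5
  endloop
 endfacet
 facet normal -0.213 0.372 0.904
  outer loop
   vertex 1.5 4.5 3.5
   vertex 4.0 3.5 4.5
   vertex 4.5 5.0 4.0
  endloop
 endfacet
 facet normal -0.972 -0.075 0.224
  outer loop
   vertex 1.0 4.0 3.5
   vertex 0.5 0.0 0.0
   vertex 1.0 2.5 3.0
  endloop
 endfacet
 facet normal -0.577 0.577 -0.577
  outer loop
   vertex 1.0 4.0 3.5
   vertex 1.5 4.5 3.5
   vertex 0.5 0.0 0.0
  endloop
 endfacet
 facet normal -0.346 -0.297 0.890
  outer loop
   vertex 1.0 4.0 3.5
   vertex 1.0 2.5 3.0
   vertex 4.0 3.5 4.5
  endloop
 endfacet
 facet normal -0.265 0.265 0.927
  outer loop
   vertex 1.0 4.0 3.5
   vertex 4.0 3.5 4.5
   vertex 1.5 4.5 3.5
  endloop
 endfacet
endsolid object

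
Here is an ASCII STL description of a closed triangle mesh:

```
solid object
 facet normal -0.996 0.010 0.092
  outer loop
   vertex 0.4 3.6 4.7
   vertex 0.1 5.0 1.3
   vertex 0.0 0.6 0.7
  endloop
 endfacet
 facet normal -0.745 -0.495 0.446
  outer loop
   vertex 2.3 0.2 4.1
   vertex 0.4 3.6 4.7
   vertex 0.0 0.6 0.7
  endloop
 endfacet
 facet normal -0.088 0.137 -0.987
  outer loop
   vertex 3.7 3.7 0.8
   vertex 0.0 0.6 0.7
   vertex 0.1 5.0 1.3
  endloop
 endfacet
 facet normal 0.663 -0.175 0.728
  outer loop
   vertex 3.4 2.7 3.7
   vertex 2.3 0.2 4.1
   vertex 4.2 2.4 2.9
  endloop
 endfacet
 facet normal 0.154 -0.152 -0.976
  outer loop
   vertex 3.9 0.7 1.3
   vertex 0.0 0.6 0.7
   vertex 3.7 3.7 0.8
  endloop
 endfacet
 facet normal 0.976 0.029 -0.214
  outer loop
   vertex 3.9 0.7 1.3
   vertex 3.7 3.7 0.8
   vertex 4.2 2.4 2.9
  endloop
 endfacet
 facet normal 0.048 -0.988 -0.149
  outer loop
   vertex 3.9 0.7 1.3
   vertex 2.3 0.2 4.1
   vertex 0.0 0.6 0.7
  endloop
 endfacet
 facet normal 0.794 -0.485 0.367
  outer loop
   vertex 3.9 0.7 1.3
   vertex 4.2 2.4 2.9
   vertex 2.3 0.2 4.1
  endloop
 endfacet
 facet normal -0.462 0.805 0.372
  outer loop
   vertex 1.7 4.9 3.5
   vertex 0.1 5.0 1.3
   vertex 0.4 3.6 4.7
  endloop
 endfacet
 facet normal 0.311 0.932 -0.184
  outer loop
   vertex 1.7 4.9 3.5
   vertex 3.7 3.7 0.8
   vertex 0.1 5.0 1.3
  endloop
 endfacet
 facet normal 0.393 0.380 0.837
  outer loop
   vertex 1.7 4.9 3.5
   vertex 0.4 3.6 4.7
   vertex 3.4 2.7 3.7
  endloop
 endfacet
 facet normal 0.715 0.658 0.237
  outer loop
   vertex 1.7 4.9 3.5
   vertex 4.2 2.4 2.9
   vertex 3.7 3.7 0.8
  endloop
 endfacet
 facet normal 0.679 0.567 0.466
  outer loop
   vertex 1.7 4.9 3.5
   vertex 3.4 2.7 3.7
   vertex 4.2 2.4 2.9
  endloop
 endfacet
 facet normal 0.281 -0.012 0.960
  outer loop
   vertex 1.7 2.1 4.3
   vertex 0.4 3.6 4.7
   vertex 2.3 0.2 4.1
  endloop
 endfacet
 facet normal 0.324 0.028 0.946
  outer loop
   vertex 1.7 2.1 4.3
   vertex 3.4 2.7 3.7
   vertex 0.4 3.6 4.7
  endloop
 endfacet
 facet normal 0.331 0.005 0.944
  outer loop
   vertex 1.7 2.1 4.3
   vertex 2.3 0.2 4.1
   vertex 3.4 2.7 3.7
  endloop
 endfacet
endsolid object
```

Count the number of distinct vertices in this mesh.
10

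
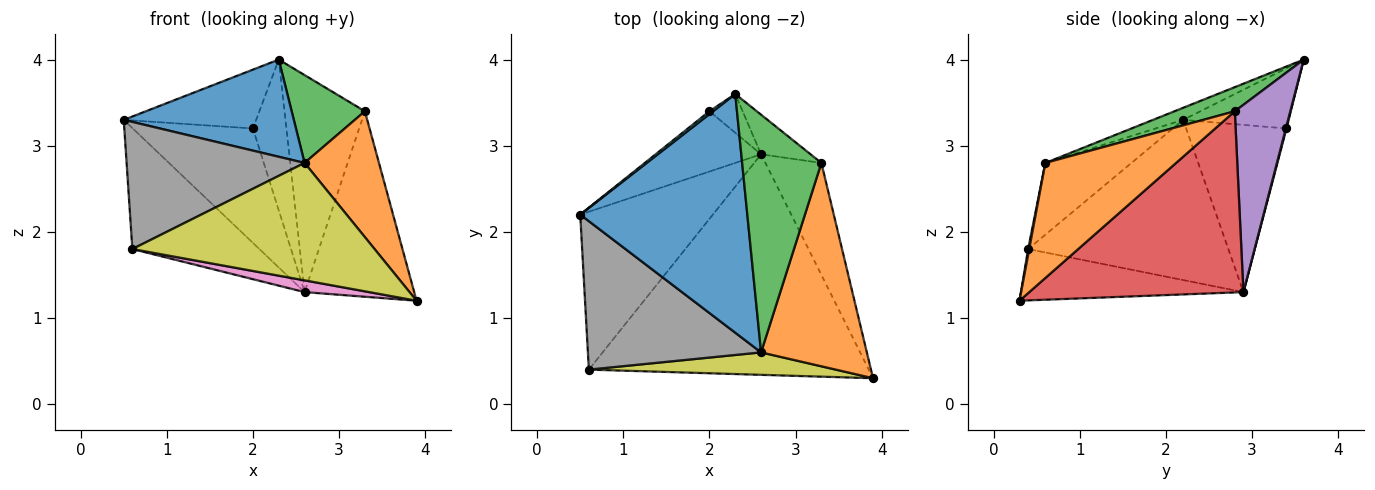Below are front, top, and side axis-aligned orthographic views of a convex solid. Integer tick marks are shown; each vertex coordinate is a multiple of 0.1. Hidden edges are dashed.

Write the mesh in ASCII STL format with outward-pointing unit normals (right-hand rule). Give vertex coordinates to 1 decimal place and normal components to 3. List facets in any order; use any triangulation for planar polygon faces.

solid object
 facet normal -0.067 -0.376 0.924
  outer loop
   vertex 2.6 0.6 2.8
   vertex 2.3 3.6 4.0
   vertex 0.5 2.2 3.3
  endloop
 endfacet
 facet normal 0.679 -0.386 0.624
  outer loop
   vertex 3.3 2.8 3.4
   vertex 2.6 0.6 2.8
   vertex 3.9 0.3 1.2
  endloop
 endfacet
 facet normal 0.275 -0.333 0.902
  outer loop
   vertex 3.3 2.8 3.4
   vertex 2.3 3.6 4.0
   vertex 2.6 0.6 2.8
  endloop
 endfacet
 facet normal 0.858 0.439 -0.265
  outer loop
   vertex 3.3 2.8 3.4
   vertex 3.9 0.3 1.2
   vertex 2.6 2.9 1.3
  endloop
 endfacet
 facet normal 0.562 0.814 -0.149
  outer loop
   vertex 3.3 2.8 3.4
   vertex 2.6 2.9 1.3
   vertex 2.3 3.6 4.0
  endloop
 endfacet
 facet normal -0.692 0.439 -0.573
  outer loop
   vertex 0.6 0.4 1.8
   vertex 0.5 2.2 3.3
   vertex 2.6 2.9 1.3
  endloop
 endfacet
 facet normal -0.180 -0.052 -0.982
  outer loop
   vertex 0.6 0.4 1.8
   vertex 2.6 2.9 1.3
   vertex 3.9 0.3 1.2
  endloop
 endfacet
 facet normal -0.300 -0.620 0.725
  outer loop
   vertex 0.6 0.4 1.8
   vertex 2.6 0.6 2.8
   vertex 0.5 2.2 3.3
  endloop
 endfacet
 facet normal 0.004 -0.982 0.188
  outer loop
   vertex 0.6 0.4 1.8
   vertex 3.9 0.3 1.2
   vertex 2.6 0.6 2.8
  endloop
 endfacet
 facet normal -0.623 0.782 0.038
  outer loop
   vertex 2.0 3.4 3.2
   vertex 0.5 2.2 3.3
   vertex 2.3 3.6 4.0
  endloop
 endfacet
 facet normal -0.594 0.712 -0.375
  outer loop
   vertex 2.0 3.4 3.2
   vertex 2.6 2.9 1.3
   vertex 0.5 2.2 3.3
  endloop
 endfacet
 facet normal 0.018 0.968 -0.249
  outer loop
   vertex 2.0 3.4 3.2
   vertex 2.3 3.6 4.0
   vertex 2.6 2.9 1.3
  endloop
 endfacet
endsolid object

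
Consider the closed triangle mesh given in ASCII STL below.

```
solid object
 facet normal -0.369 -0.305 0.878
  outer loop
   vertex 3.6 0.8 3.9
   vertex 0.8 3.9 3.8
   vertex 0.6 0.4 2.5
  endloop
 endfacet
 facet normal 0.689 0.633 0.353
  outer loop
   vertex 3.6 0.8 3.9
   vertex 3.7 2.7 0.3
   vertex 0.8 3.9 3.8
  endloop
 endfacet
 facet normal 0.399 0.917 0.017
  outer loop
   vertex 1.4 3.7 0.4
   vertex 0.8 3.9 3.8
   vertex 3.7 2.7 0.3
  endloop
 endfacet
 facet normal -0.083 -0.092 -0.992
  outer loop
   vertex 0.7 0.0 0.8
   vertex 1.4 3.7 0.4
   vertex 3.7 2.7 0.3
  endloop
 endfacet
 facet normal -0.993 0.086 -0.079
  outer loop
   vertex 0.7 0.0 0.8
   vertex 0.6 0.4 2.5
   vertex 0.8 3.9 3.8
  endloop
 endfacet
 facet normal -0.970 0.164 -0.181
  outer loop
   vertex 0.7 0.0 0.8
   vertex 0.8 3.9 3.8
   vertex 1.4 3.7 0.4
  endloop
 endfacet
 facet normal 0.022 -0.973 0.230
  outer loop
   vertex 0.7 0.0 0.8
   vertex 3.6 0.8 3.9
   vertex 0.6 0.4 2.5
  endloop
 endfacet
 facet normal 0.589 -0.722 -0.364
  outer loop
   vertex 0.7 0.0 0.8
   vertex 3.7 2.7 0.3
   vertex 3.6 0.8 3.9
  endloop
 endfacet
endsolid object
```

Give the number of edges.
12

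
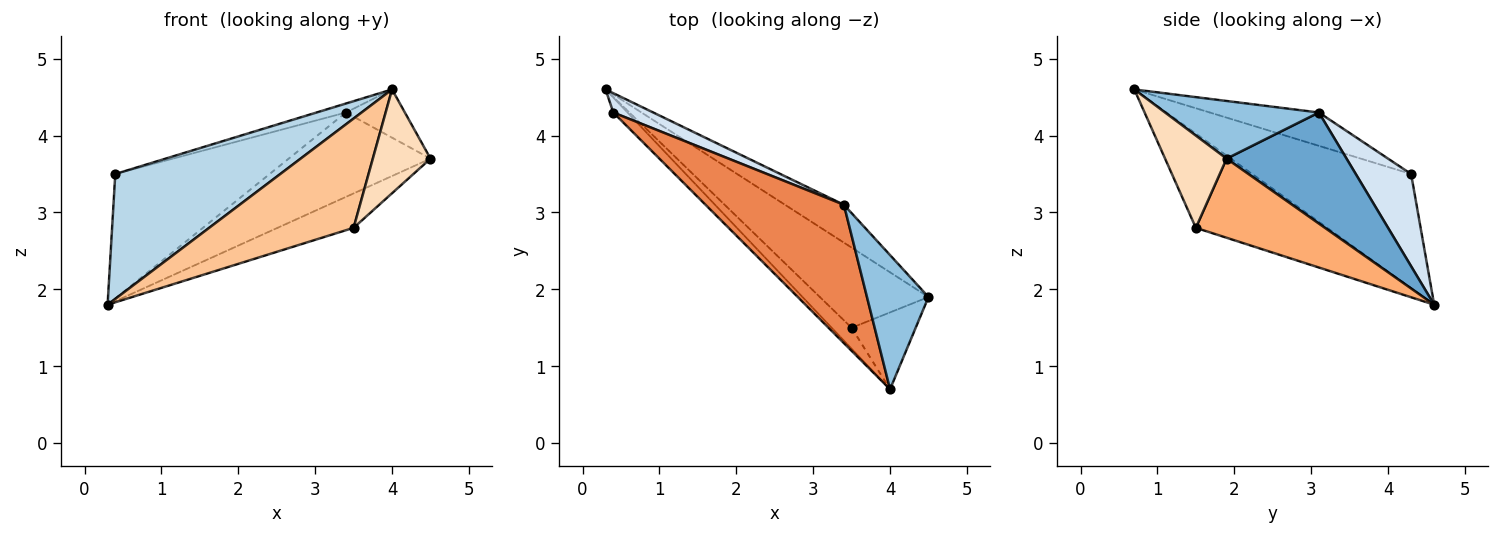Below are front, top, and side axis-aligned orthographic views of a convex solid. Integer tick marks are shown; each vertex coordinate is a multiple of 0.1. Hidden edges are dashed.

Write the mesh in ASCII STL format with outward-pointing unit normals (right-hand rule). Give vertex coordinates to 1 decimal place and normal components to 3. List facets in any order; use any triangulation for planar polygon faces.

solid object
 facet normal 0.611 0.722 -0.324
  outer loop
   vertex 3.4 3.1 4.3
   vertex 4.5 1.9 3.7
   vertex 0.3 4.6 1.8
  endloop
 endfacet
 facet normal 0.662 0.254 0.706
  outer loop
   vertex 3.4 3.1 4.3
   vertex 4.0 0.7 4.6
   vertex 4.5 1.9 3.7
  endloop
 endfacet
 facet normal -0.691 -0.717 -0.086
  outer loop
   vertex 0.4 4.3 3.5
   vertex 0.3 4.6 1.8
   vertex 4.0 0.7 4.6
  endloop
 endfacet
 facet normal 0.334 0.931 0.145
  outer loop
   vertex 0.4 4.3 3.5
   vertex 3.4 3.1 4.3
   vertex 0.3 4.6 1.8
  endloop
 endfacet
 facet normal -0.234 0.063 0.970
  outer loop
   vertex 0.4 4.3 3.5
   vertex 4.0 0.7 4.6
   vertex 3.4 3.1 4.3
  endloop
 endfacet
 facet normal 0.556 0.328 -0.764
  outer loop
   vertex 3.5 1.5 2.8
   vertex 0.3 4.6 1.8
   vertex 4.5 1.9 3.7
  endloop
 endfacet
 facet normal -0.666 -0.733 -0.141
  outer loop
   vertex 3.5 1.5 2.8
   vertex 4.0 0.7 4.6
   vertex 0.3 4.6 1.8
  endloop
 endfacet
 facet normal 0.651 -0.610 -0.452
  outer loop
   vertex 3.5 1.5 2.8
   vertex 4.5 1.9 3.7
   vertex 4.0 0.7 4.6
  endloop
 endfacet
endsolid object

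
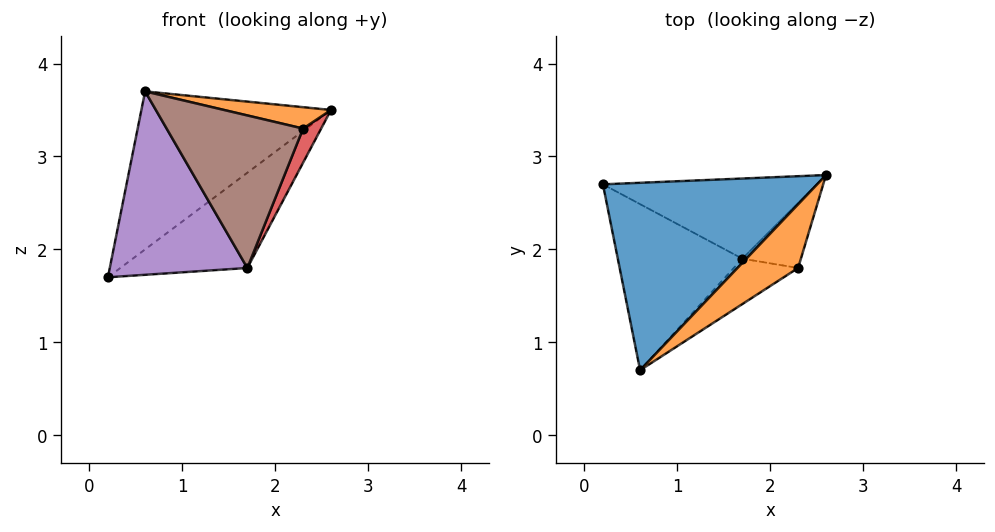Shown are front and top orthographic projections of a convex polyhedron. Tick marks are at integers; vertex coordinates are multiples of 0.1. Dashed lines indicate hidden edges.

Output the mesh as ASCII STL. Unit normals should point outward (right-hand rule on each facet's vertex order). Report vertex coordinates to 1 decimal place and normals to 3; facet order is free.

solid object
 facet normal -0.515 0.553 0.656
  outer loop
   vertex 0.6 0.7 3.7
   vertex 2.6 2.8 3.5
   vertex 0.2 2.7 1.7
  endloop
 endfacet
 facet normal 0.394 -0.293 0.871
  outer loop
   vertex 2.3 1.8 3.3
   vertex 2.6 2.8 3.5
   vertex 0.6 0.7 3.7
  endloop
 endfacet
 facet normal 0.411 0.697 -0.587
  outer loop
   vertex 1.7 1.9 1.8
   vertex 0.2 2.7 1.7
   vertex 2.6 2.8 3.5
  endloop
 endfacet
 facet normal 0.906 -0.197 -0.375
  outer loop
   vertex 1.7 1.9 1.8
   vertex 2.6 2.8 3.5
   vertex 2.3 1.8 3.3
  endloop
 endfacet
 facet normal -0.331 -0.700 -0.633
  outer loop
   vertex 1.7 1.9 1.8
   vertex 0.6 0.7 3.7
   vertex 0.2 2.7 1.7
  endloop
 endfacet
 facet normal 0.484 -0.839 -0.250
  outer loop
   vertex 1.7 1.9 1.8
   vertex 2.3 1.8 3.3
   vertex 0.6 0.7 3.7
  endloop
 endfacet
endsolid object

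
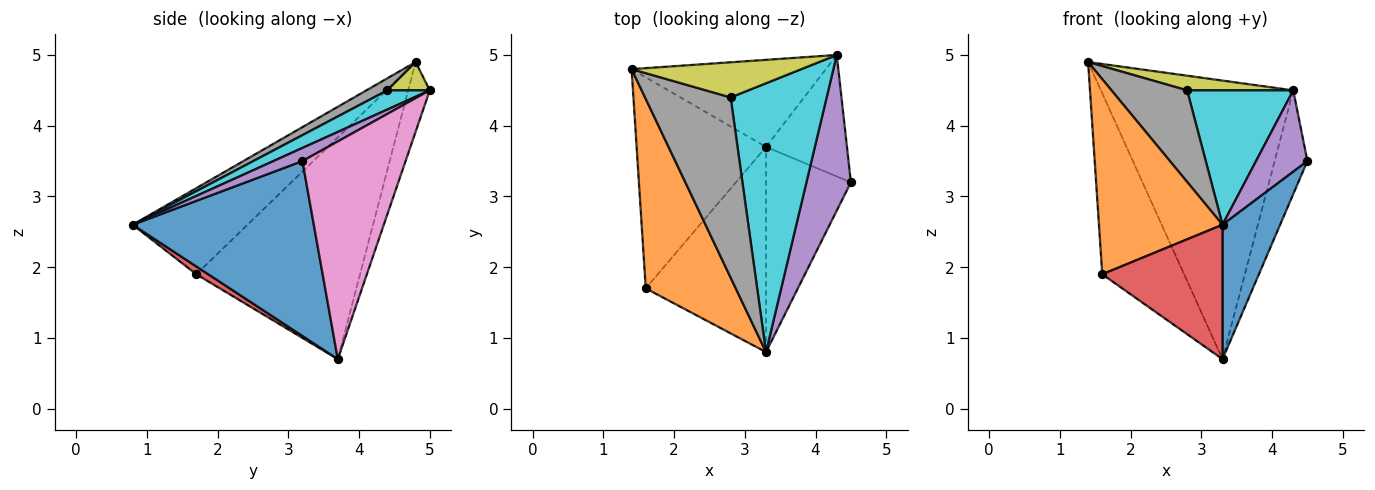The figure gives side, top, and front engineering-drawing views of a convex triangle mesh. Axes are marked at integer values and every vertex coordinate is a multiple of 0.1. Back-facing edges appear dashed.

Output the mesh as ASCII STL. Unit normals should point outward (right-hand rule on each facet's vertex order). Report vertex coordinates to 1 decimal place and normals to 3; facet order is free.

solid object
 facet normal 0.865 -0.275 -0.420
  outer loop
   vertex 3.3 3.7 0.7
   vertex 4.5 3.2 3.5
   vertex 3.3 0.8 2.6
  endloop
 endfacet
 facet normal -0.555 -0.597 0.580
  outer loop
   vertex 1.6 1.7 1.9
   vertex 3.3 0.8 2.6
   vertex 1.4 4.8 4.9
  endloop
 endfacet
 facet normal -0.793 0.396 -0.463
  outer loop
   vertex 1.6 1.7 1.9
   vertex 1.4 4.8 4.9
   vertex 3.3 3.7 0.7
  endloop
 endfacet
 facet normal 0.054 -0.547 -0.835
  outer loop
   vertex 1.6 1.7 1.9
   vertex 3.3 3.7 0.7
   vertex 3.3 0.8 2.6
  endloop
 endfacet
 facet normal 0.253 -0.448 0.857
  outer loop
   vertex 4.3 5.0 4.5
   vertex 3.3 0.8 2.6
   vertex 4.5 3.2 3.5
  endloop
 endfacet
 facet normal -0.106 0.949 -0.297
  outer loop
   vertex 4.3 5.0 4.5
   vertex 3.3 3.7 0.7
   vertex 1.4 4.8 4.9
  endloop
 endfacet
 facet normal 0.898 0.285 -0.334
  outer loop
   vertex 4.3 5.0 4.5
   vertex 4.5 3.2 3.5
   vertex 3.3 3.7 0.7
  endloop
 endfacet
 facet normal 0.124 -0.450 0.885
  outer loop
   vertex 2.8 4.4 4.5
   vertex 1.4 4.8 4.9
   vertex 3.3 0.8 2.6
  endloop
 endfacet
 facet normal 0.152 -0.380 0.912
  outer loop
   vertex 2.8 4.4 4.5
   vertex 4.3 5.0 4.5
   vertex 1.4 4.8 4.9
  endloop
 endfacet
 facet normal 0.176 -0.440 0.880
  outer loop
   vertex 2.8 4.4 4.5
   vertex 3.3 0.8 2.6
   vertex 4.3 5.0 4.5
  endloop
 endfacet
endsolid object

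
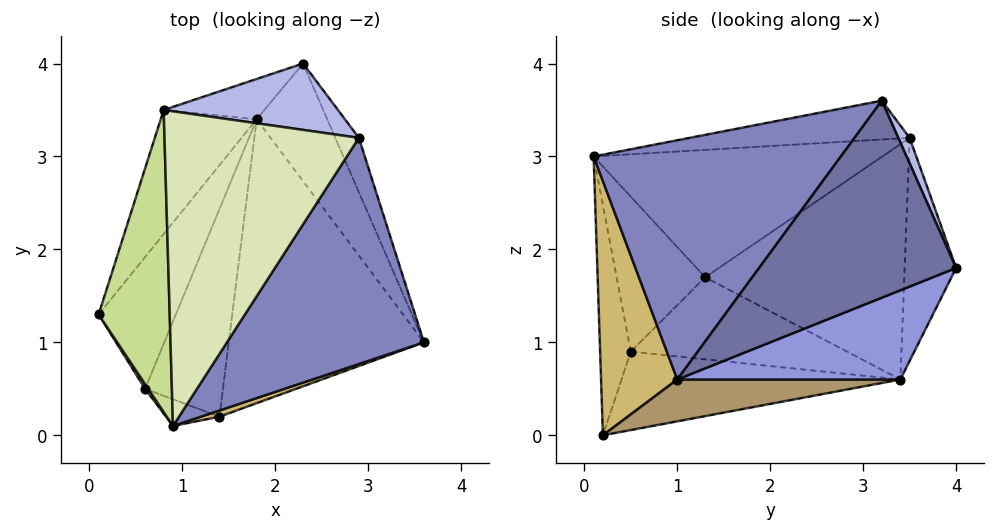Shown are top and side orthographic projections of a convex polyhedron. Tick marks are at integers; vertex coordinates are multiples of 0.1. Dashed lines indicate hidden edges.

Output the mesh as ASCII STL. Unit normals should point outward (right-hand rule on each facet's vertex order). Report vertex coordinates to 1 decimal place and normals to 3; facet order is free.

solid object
 facet normal 0.896 0.431 -0.107
  outer loop
   vertex 2.9 3.2 3.6
   vertex 3.6 1.0 0.6
   vertex 2.3 4.0 1.8
  endloop
 endfacet
 facet normal 0.656 -0.528 0.540
  outer loop
   vertex 0.9 0.1 3.0
   vertex 3.6 1.0 0.6
   vertex 2.9 3.2 3.6
  endloop
 endfacet
 facet normal 0.676 0.507 -0.535
  outer loop
   vertex 1.8 3.4 0.6
   vertex 2.3 4.0 1.8
   vertex 3.6 1.0 0.6
  endloop
 endfacet
 facet normal 0.057 0.919 0.390
  outer loop
   vertex 0.8 3.5 3.2
   vertex 2.9 3.2 3.6
   vertex 2.3 4.0 1.8
  endloop
 endfacet
 facet normal -0.811 0.483 -0.330
  outer loop
   vertex 0.8 3.5 3.2
   vertex 1.8 3.4 0.6
   vertex 0.1 1.3 1.7
  endloop
 endfacet
 facet normal -0.487 0.845 -0.220
  outer loop
   vertex 0.8 3.5 3.2
   vertex 2.3 4.0 1.8
   vertex 1.8 3.4 0.6
  endloop
 endfacet
 facet normal -0.872 -0.054 0.487
  outer loop
   vertex 0.8 3.5 3.2
   vertex 0.1 1.3 1.7
   vertex 0.9 0.1 3.0
  endloop
 endfacet
 facet normal -0.195 -0.063 0.979
  outer loop
   vertex 0.8 3.5 3.2
   vertex 0.9 0.1 3.0
   vertex 2.9 3.2 3.6
  endloop
 endfacet
 facet normal 0.207 0.155 -0.966
  outer loop
   vertex 1.4 0.2 0.0
   vertex 1.8 3.4 0.6
   vertex 3.6 1.0 0.6
  endloop
 endfacet
 facet normal 0.336 -0.942 0.025
  outer loop
   vertex 1.4 0.2 0.0
   vertex 3.6 1.0 0.6
   vertex 0.9 0.1 3.0
  endloop
 endfacet
 facet normal -0.840 -0.542 0.017
  outer loop
   vertex 0.6 0.5 0.9
   vertex 0.9 0.1 3.0
   vertex 0.1 1.3 1.7
  endloop
 endfacet
 facet normal -0.450 -0.887 -0.105
  outer loop
   vertex 0.6 0.5 0.9
   vertex 1.4 0.2 0.0
   vertex 0.9 0.1 3.0
  endloop
 endfacet
 facet normal -0.710 0.224 -0.668
  outer loop
   vertex 0.6 0.5 0.9
   vertex 0.1 1.3 1.7
   vertex 1.8 3.4 0.6
  endloop
 endfacet
 facet normal -0.693 0.216 -0.688
  outer loop
   vertex 0.6 0.5 0.9
   vertex 1.8 3.4 0.6
   vertex 1.4 0.2 0.0
  endloop
 endfacet
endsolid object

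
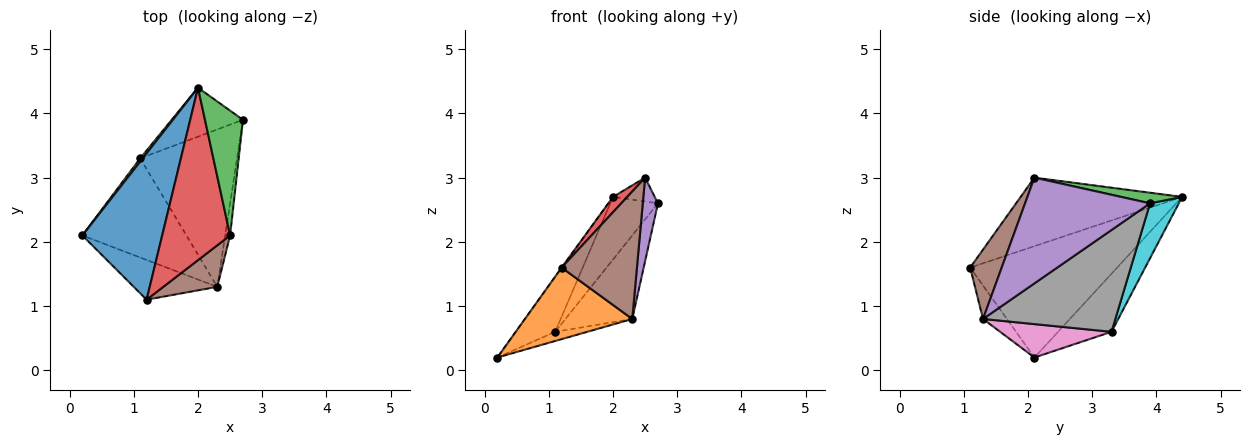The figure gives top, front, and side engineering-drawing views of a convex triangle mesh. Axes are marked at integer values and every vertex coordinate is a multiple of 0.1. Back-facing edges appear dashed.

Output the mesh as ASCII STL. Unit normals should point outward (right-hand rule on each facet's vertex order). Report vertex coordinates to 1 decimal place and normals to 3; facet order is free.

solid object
 facet normal -0.813 0.003 0.583
  outer loop
   vertex 2.0 4.4 2.7
   vertex 0.2 2.1 0.2
   vertex 1.2 1.1 1.6
  endloop
 endfacet
 facet normal -0.191 -0.858 -0.477
  outer loop
   vertex 2.3 1.3 0.8
   vertex 1.2 1.1 1.6
   vertex 0.2 2.1 0.2
  endloop
 endfacet
 facet normal 0.265 0.181 0.947
  outer loop
   vertex 2.5 2.1 3.0
   vertex 2.7 3.9 2.6
   vertex 2.0 4.4 2.7
  endloop
 endfacet
 facet normal -0.709 -0.062 0.703
  outer loop
   vertex 2.5 2.1 3.0
   vertex 2.0 4.4 2.7
   vertex 1.2 1.1 1.6
  endloop
 endfacet
 facet normal 0.992 -0.120 -0.046
  outer loop
   vertex 2.5 2.1 3.0
   vertex 2.3 1.3 0.8
   vertex 2.7 3.9 2.6
  endloop
 endfacet
 facet normal 0.370 -0.883 0.288
  outer loop
   vertex 2.5 2.1 3.0
   vertex 1.2 1.1 1.6
   vertex 2.3 1.3 0.8
  endloop
 endfacet
 facet normal 0.304 0.088 -0.948
  outer loop
   vertex 1.1 3.3 0.6
   vertex 2.3 1.3 0.8
   vertex 0.2 2.1 0.2
  endloop
 endfacet
 facet normal 0.680 0.343 -0.647
  outer loop
   vertex 1.1 3.3 0.6
   vertex 2.7 3.9 2.6
   vertex 2.3 1.3 0.8
  endloop
 endfacet
 facet normal -0.805 0.592 0.035
  outer loop
   vertex 1.1 3.3 0.6
   vertex 0.2 2.1 0.2
   vertex 2.0 4.4 2.7
  endloop
 endfacet
 facet normal 0.429 0.712 -0.557
  outer loop
   vertex 1.1 3.3 0.6
   vertex 2.0 4.4 2.7
   vertex 2.7 3.9 2.6
  endloop
 endfacet
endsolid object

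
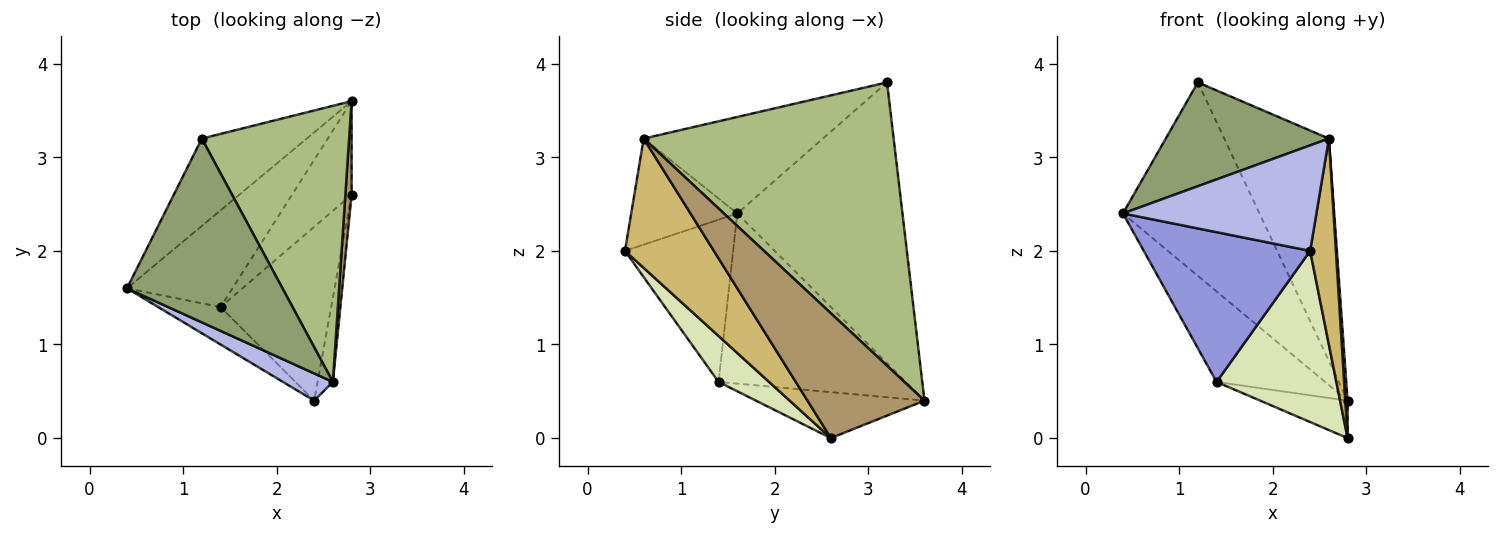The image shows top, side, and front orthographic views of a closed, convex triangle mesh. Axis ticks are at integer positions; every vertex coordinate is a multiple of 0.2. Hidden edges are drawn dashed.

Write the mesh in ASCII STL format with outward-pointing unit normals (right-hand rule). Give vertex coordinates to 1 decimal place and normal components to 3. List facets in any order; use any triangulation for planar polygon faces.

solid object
 facet normal -0.741 0.612 -0.277
  outer loop
   vertex 1.2 3.2 3.8
   vertex 2.8 3.6 0.4
   vertex 0.4 1.6 2.4
  endloop
 endfacet
 facet normal -0.762 0.442 -0.473
  outer loop
   vertex 1.4 1.4 0.6
   vertex 0.4 1.6 2.4
   vertex 2.8 3.6 0.4
  endloop
 endfacet
 facet normal -0.533 -0.821 -0.205
  outer loop
   vertex 1.4 1.4 0.6
   vertex 2.4 0.4 2.0
   vertex 0.4 1.6 2.4
  endloop
 endfacet
 facet normal -0.469 -0.855 0.221
  outer loop
   vertex 2.6 0.6 3.2
   vertex 0.4 1.6 2.4
   vertex 2.4 0.4 2.0
  endloop
 endfacet
 facet normal -0.475 -0.433 0.766
  outer loop
   vertex 2.6 0.6 3.2
   vertex 1.2 3.2 3.8
   vertex 0.4 1.6 2.4
  endloop
 endfacet
 facet normal 0.832 0.348 0.432
  outer loop
   vertex 2.6 0.6 3.2
   vertex 2.8 3.6 0.4
   vertex 1.2 3.2 3.8
  endloop
 endfacet
 facet normal -0.582 0.302 -0.755
  outer loop
   vertex 2.8 2.6 0.0
   vertex 1.4 1.4 0.6
   vertex 2.8 3.6 0.4
  endloop
 endfacet
 facet normal 0.284 -0.673 -0.683
  outer loop
   vertex 2.8 2.6 0.0
   vertex 2.4 0.4 2.0
   vertex 1.4 1.4 0.6
  endloop
 endfacet
 facet normal 0.999 -0.020 0.050
  outer loop
   vertex 2.8 2.6 0.0
   vertex 2.8 3.6 0.4
   vertex 2.6 0.6 3.2
  endloop
 endfacet
 facet normal 0.954 -0.276 -0.113
  outer loop
   vertex 2.8 2.6 0.0
   vertex 2.6 0.6 3.2
   vertex 2.4 0.4 2.0
  endloop
 endfacet
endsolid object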